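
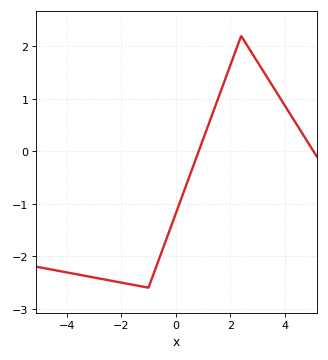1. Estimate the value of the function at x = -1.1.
-2.59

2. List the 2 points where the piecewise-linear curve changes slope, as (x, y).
(-1, -2.6); (2.4, 2.2)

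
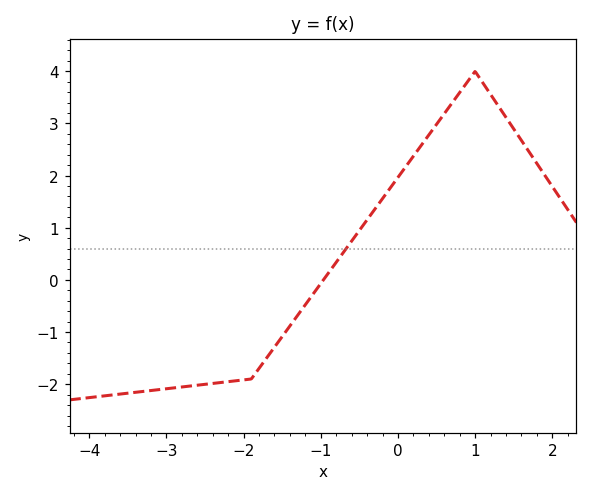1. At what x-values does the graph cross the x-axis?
-1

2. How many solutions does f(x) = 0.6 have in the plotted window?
1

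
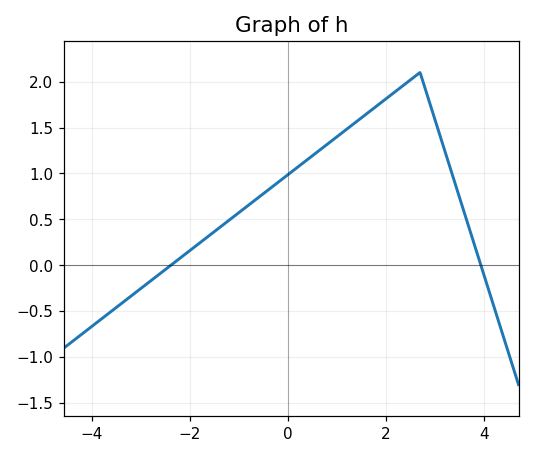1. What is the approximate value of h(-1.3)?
0.448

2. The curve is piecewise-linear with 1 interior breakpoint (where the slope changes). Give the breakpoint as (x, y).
(2.7, 2.1)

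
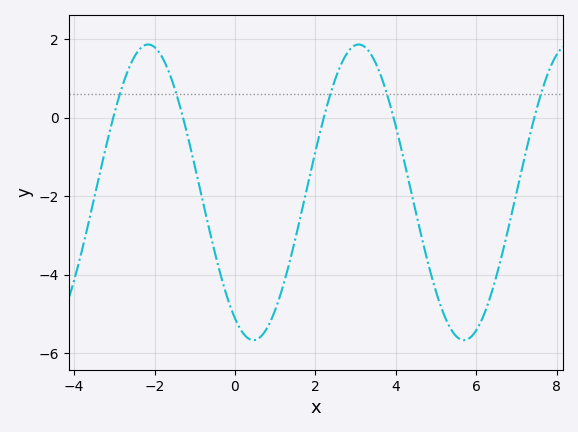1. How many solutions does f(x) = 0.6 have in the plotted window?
5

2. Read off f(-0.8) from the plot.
-2.2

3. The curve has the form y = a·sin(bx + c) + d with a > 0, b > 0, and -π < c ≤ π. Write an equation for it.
y = 3.77sin(1.2x - 2.1) - 1.9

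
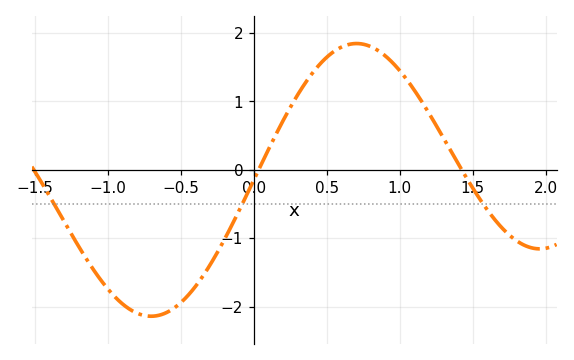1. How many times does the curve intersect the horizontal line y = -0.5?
3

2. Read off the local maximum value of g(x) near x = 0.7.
1.8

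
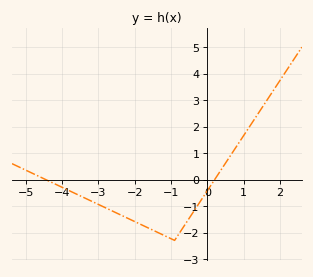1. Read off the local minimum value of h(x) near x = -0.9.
-2.3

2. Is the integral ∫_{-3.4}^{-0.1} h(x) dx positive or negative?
negative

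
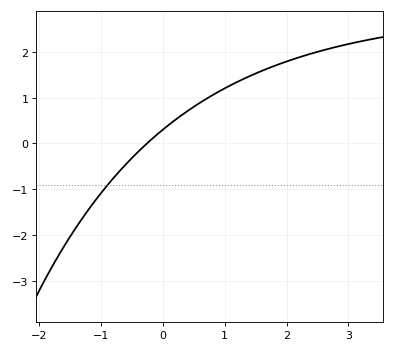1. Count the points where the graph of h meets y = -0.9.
1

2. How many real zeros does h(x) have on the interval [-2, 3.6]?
1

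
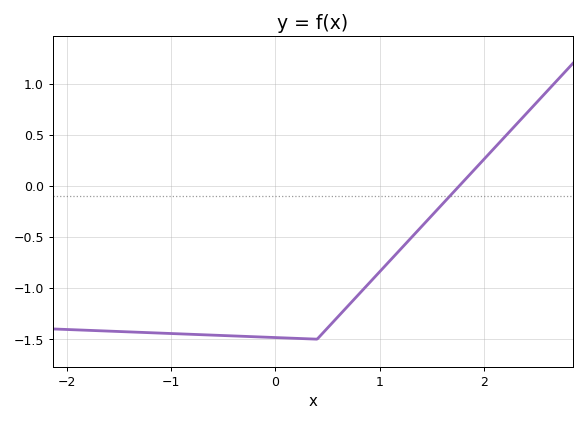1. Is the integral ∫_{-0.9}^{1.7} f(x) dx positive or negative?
negative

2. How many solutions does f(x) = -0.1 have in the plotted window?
1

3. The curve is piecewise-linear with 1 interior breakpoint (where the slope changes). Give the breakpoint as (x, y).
(0.4, -1.5)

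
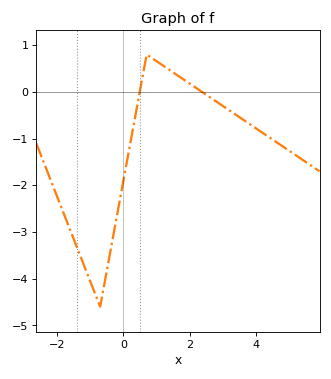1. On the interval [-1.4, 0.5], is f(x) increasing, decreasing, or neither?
neither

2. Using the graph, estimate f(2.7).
-0.16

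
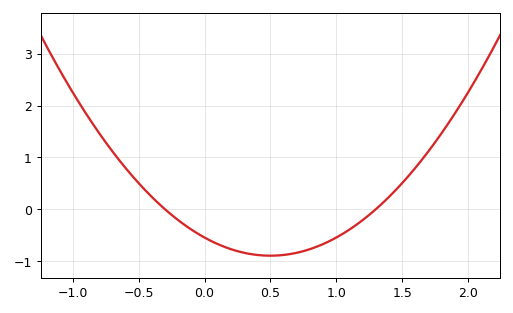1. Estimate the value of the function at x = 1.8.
1.47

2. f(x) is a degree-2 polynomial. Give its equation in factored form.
y = 1.4(x + 0.3)(x - 1.3)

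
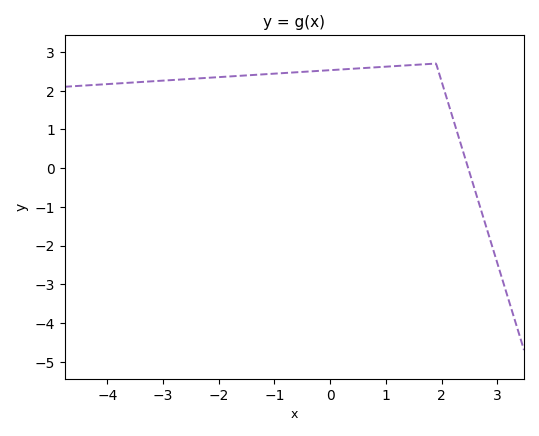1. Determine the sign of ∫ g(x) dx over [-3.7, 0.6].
positive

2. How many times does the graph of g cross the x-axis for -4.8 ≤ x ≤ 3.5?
1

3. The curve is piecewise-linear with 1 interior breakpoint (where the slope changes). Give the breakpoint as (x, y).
(1.9, 2.7)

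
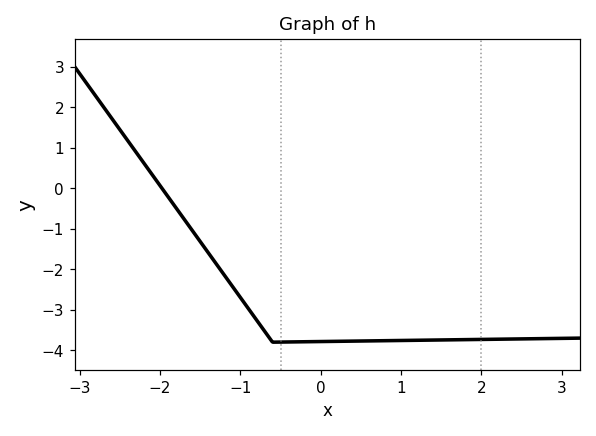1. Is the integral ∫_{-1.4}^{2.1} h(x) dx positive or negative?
negative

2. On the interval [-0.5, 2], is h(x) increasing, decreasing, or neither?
increasing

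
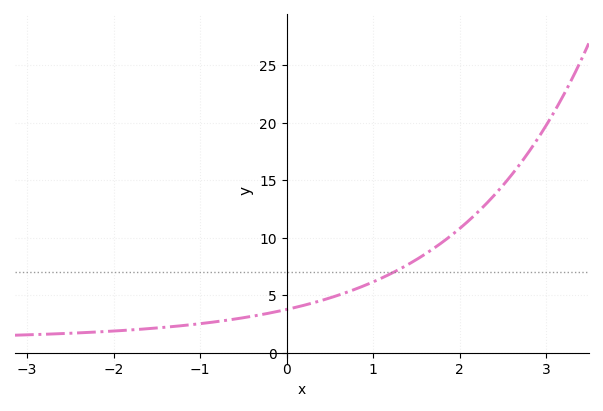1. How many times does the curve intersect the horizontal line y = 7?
1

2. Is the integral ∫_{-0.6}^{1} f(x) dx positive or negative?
positive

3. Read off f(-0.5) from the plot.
3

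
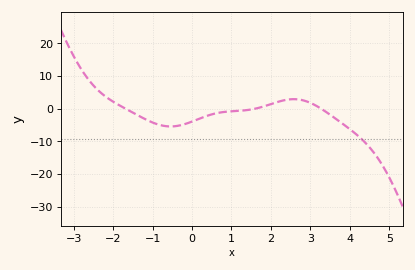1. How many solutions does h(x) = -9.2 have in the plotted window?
1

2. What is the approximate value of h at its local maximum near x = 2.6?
2.91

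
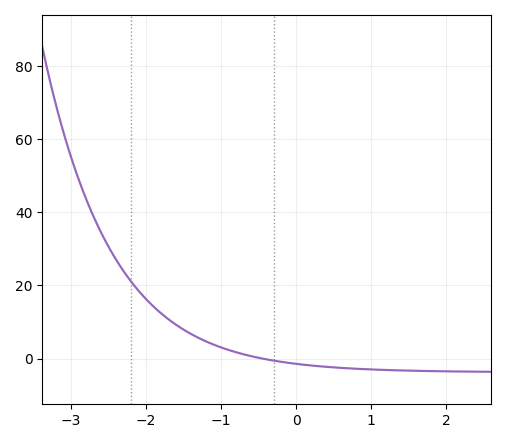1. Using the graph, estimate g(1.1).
-3.04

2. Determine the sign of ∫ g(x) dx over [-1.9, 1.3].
positive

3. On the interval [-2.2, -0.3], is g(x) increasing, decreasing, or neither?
decreasing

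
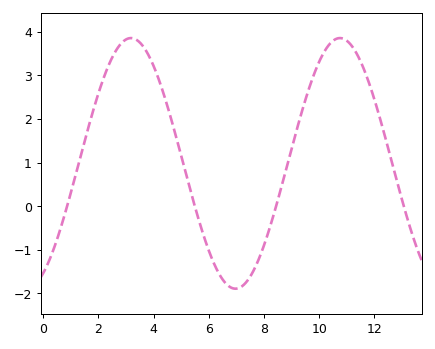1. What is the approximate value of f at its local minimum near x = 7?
-1.9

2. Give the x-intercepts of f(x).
0.8, 5.4, 8.4, 13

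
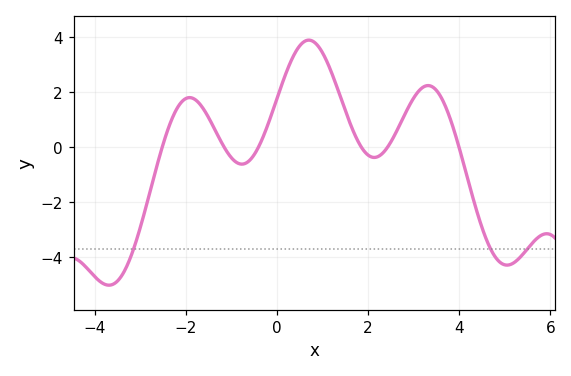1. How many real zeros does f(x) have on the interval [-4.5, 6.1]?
6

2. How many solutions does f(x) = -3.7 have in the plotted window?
3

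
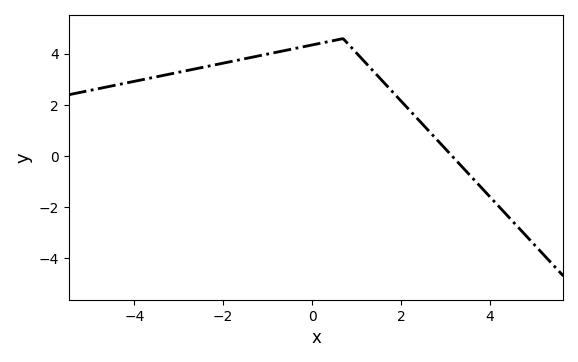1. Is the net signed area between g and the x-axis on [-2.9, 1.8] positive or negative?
positive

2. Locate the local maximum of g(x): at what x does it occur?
0.696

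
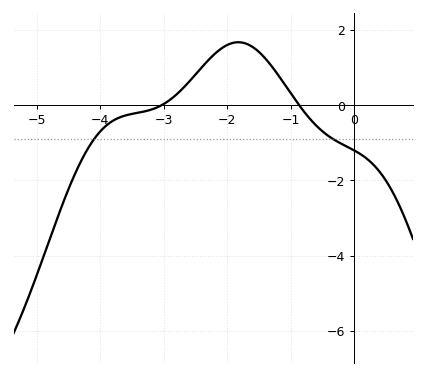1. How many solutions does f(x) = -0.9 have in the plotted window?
2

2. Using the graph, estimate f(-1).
0.4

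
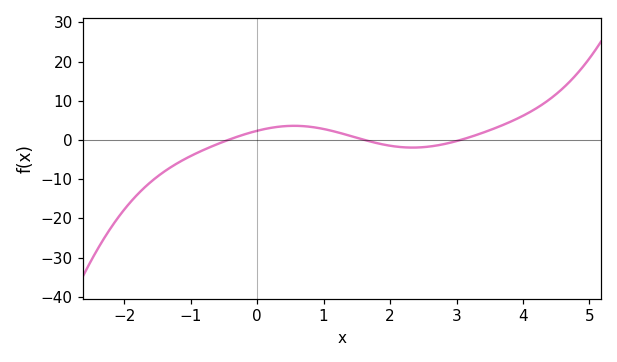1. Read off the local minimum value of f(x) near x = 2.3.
-2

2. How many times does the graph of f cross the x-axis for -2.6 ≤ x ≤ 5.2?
3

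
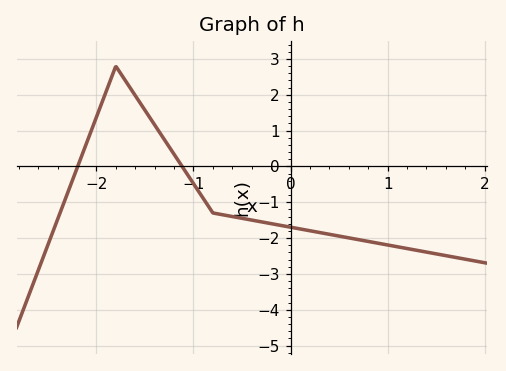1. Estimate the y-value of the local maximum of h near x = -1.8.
2.8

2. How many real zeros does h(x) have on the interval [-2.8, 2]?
2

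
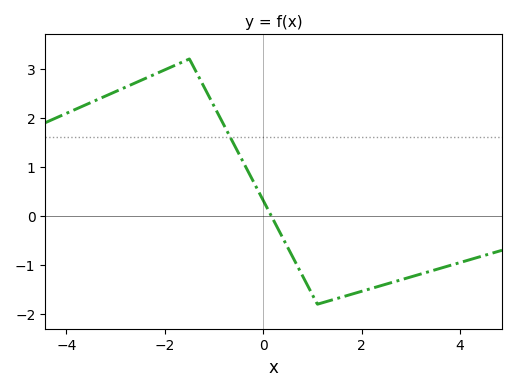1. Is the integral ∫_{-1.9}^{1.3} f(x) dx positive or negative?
positive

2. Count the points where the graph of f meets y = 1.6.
1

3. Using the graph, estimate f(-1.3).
2.82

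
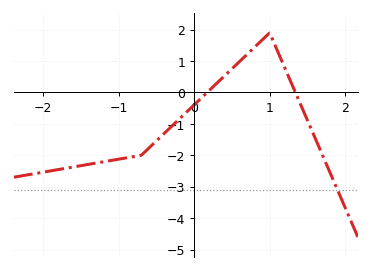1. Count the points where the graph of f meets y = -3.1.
1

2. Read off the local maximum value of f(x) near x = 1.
1.9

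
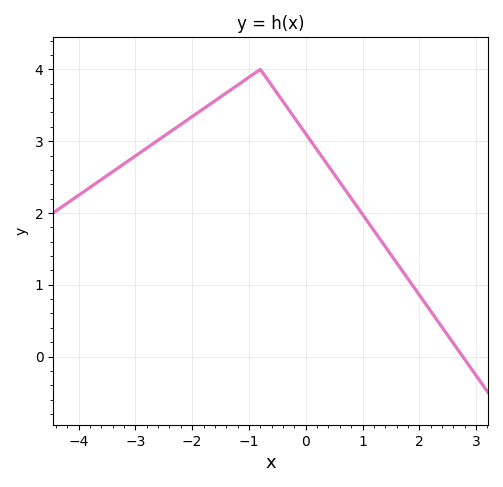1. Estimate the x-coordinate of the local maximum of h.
-0.799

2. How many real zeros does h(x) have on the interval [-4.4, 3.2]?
1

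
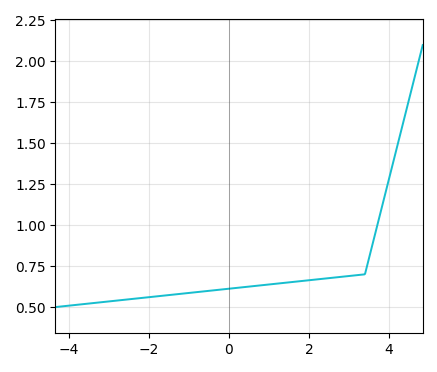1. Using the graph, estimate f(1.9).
0.66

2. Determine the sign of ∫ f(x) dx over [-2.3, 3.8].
positive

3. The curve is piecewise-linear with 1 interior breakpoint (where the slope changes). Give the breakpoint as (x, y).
(3.4, 0.7)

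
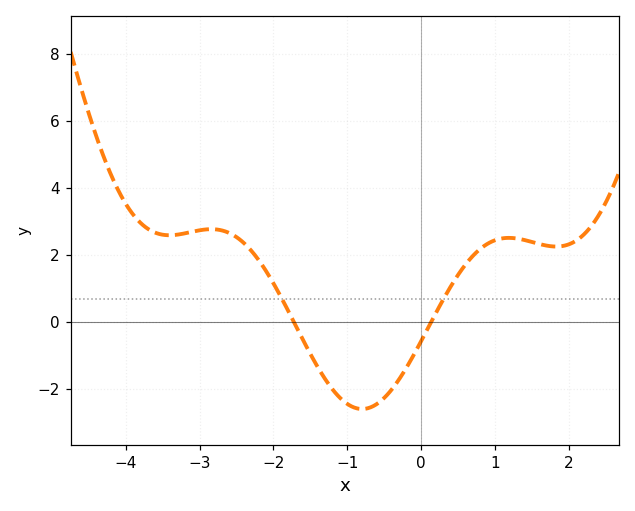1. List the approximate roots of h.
-1.7, 0.1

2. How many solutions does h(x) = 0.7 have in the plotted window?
2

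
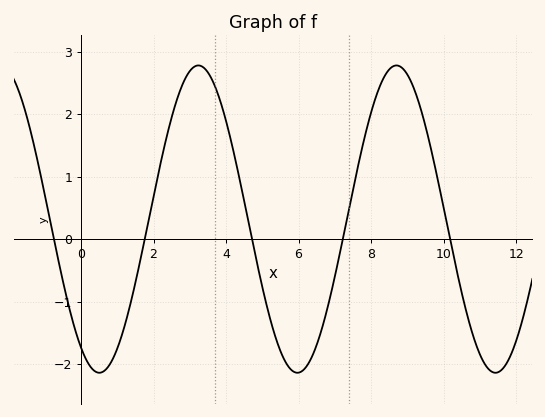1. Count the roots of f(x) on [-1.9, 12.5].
5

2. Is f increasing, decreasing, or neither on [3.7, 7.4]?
neither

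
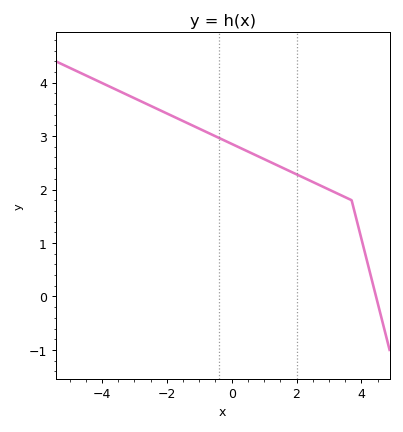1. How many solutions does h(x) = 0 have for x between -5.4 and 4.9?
1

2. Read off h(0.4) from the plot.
2.74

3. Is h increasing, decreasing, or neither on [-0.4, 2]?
decreasing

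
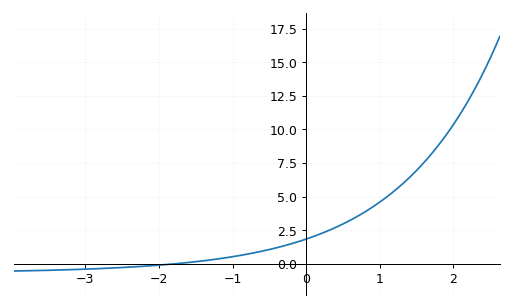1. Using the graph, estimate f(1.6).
7.6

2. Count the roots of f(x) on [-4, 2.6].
1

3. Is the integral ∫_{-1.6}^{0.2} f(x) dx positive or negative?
positive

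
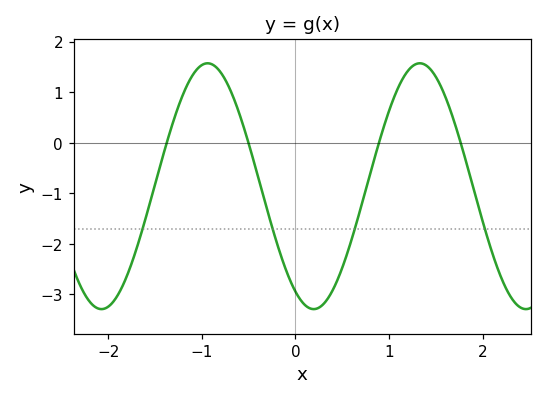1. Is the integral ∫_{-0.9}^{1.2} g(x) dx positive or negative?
negative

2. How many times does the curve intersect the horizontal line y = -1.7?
4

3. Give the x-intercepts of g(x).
-1.4, -0.5, 0.9, 1.8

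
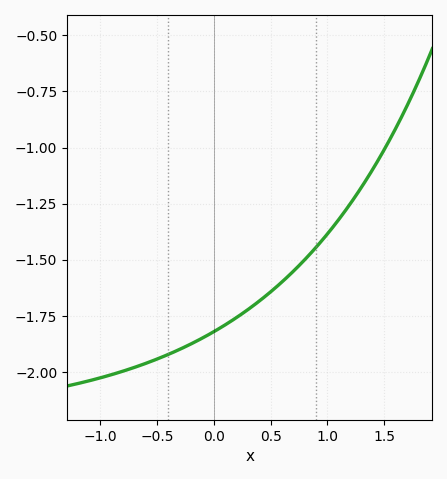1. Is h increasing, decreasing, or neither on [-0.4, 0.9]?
increasing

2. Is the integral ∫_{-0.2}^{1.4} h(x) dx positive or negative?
negative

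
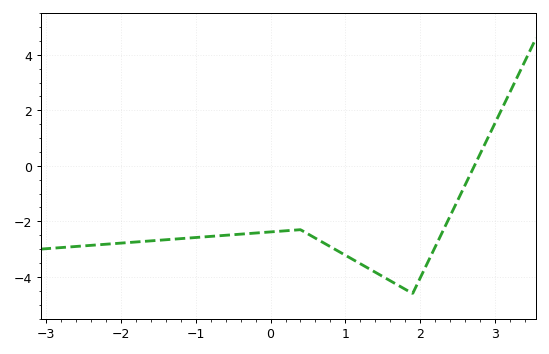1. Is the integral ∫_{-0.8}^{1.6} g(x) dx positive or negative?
negative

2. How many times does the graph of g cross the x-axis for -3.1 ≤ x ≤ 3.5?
1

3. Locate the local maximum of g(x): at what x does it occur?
0.4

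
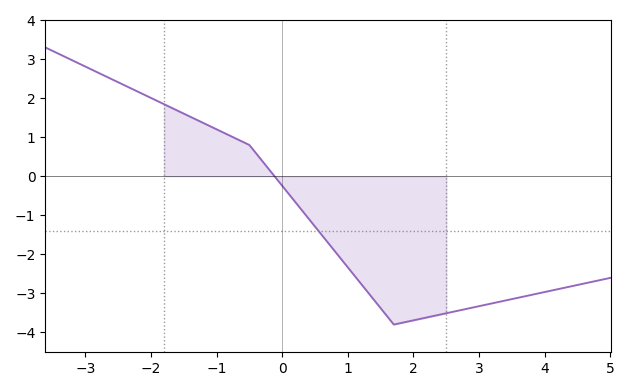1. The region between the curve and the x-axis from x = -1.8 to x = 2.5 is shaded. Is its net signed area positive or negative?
negative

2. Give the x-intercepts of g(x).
-0.117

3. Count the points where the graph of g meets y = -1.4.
1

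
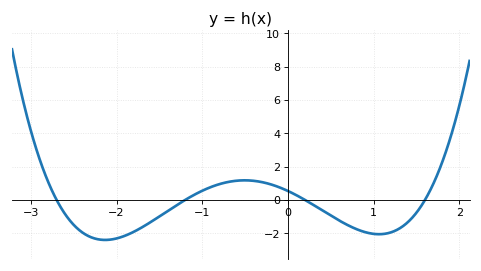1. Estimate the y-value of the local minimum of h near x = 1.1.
-2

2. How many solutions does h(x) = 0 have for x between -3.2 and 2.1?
4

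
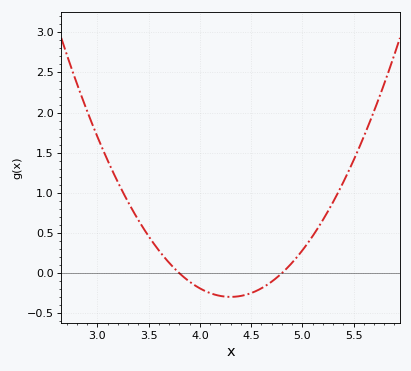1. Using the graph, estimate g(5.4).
1.13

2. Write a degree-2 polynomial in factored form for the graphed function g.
y = 1.18(x - 3.8)(x - 4.8)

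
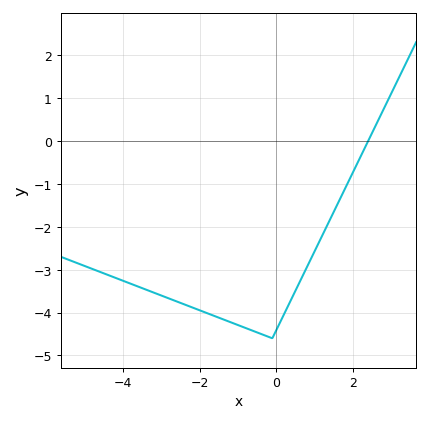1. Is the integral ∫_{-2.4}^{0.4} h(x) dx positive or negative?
negative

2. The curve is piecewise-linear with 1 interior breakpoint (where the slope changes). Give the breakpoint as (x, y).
(-0.1, -4.6)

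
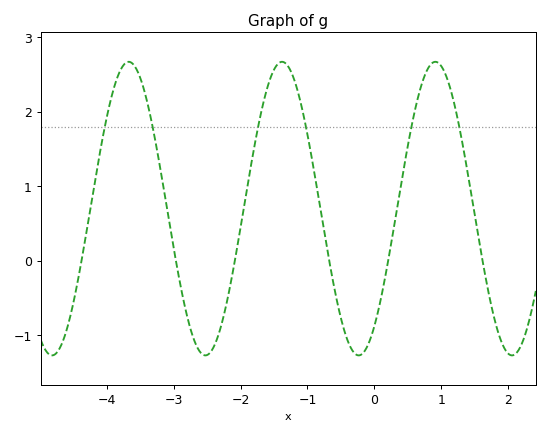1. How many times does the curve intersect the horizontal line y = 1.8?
6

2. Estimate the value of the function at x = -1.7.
1.96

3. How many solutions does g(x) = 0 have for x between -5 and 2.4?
6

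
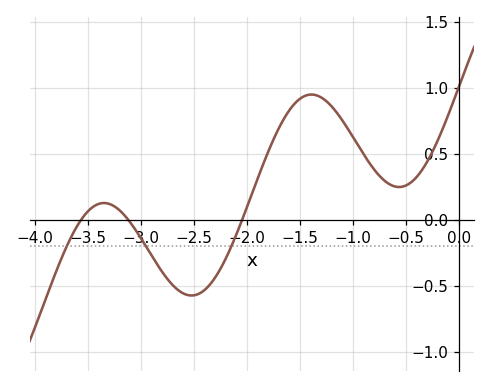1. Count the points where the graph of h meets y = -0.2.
3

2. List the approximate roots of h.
-3.56, -3.12, -2.04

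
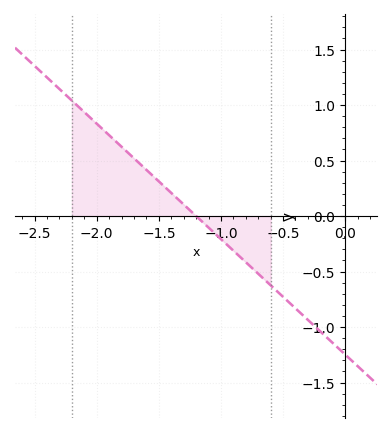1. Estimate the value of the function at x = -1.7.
0.5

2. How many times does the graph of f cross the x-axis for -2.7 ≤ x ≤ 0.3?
1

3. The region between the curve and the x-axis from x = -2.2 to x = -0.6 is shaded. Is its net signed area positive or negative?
positive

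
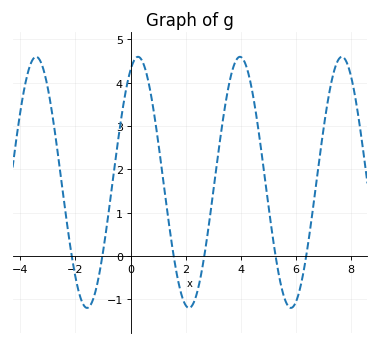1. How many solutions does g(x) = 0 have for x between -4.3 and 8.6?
6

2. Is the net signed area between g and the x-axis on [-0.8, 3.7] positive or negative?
positive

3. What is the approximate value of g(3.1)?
1.98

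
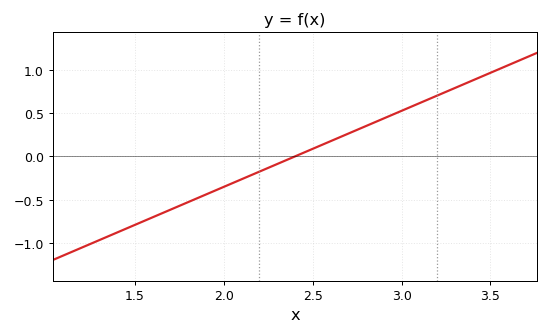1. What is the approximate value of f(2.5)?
0.088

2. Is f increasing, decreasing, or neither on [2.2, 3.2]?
increasing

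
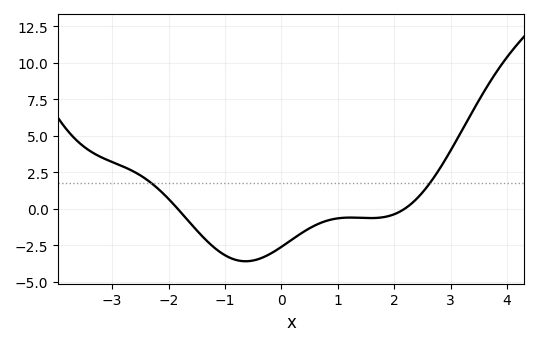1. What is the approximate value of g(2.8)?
2.8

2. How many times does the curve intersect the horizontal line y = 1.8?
2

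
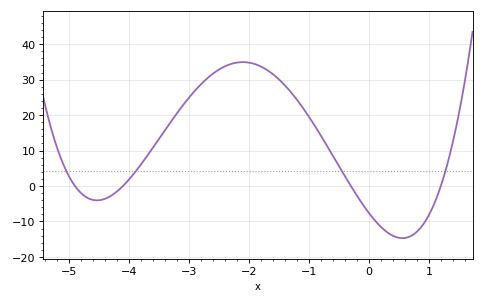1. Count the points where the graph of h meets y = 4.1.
4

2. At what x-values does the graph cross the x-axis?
-4.9, -4.1, -0.3, 1.2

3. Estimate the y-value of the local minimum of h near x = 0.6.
-15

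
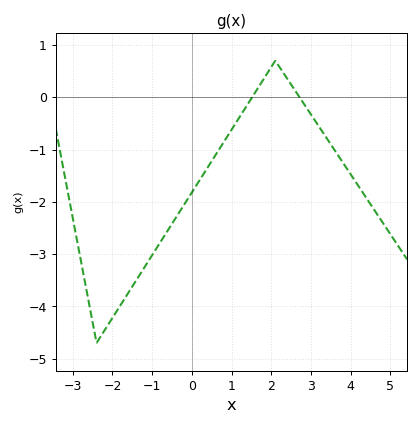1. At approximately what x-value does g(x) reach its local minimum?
-2.4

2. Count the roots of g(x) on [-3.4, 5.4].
2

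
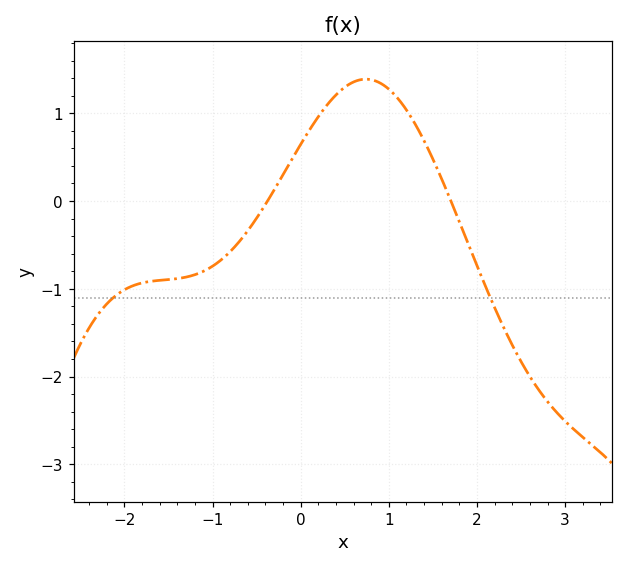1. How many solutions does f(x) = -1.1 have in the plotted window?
2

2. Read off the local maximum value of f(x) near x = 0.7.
1.39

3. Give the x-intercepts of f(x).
-0.377, 1.7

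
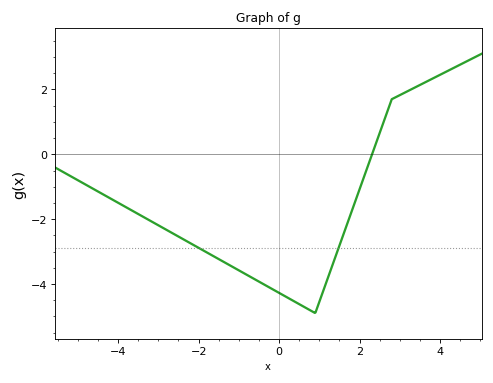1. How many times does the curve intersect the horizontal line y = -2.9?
2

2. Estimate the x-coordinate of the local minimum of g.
0.9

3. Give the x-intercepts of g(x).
2.31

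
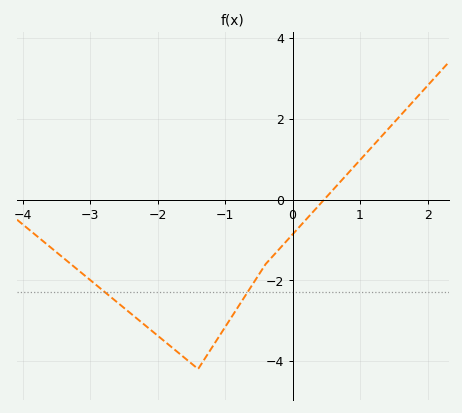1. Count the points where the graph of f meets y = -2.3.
2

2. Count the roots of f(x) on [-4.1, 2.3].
1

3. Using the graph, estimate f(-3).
-2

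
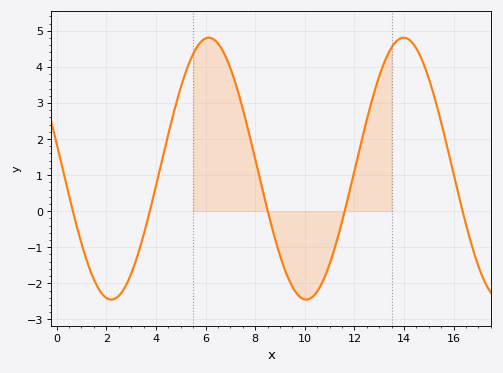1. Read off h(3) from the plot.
-1.7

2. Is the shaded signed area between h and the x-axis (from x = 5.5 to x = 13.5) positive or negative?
positive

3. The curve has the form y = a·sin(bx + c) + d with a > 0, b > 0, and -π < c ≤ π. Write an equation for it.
y = 3.63sin(0.8x + 3) + 1.18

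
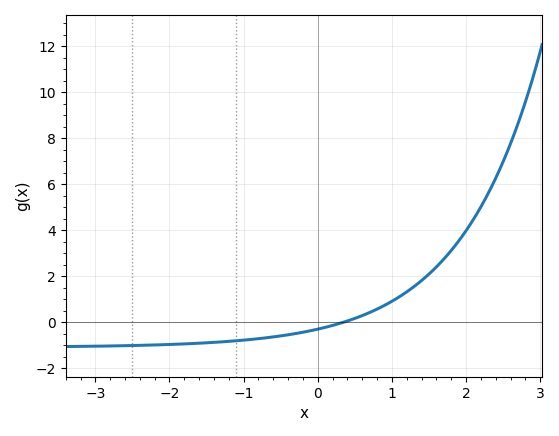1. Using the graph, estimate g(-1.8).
-1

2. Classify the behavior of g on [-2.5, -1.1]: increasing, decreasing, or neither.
increasing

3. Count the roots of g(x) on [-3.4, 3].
1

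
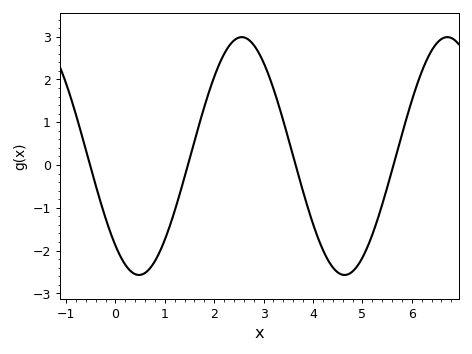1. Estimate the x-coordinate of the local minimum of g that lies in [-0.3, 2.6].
0.478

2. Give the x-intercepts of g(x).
-0.513, 1.47, 3.65, 5.63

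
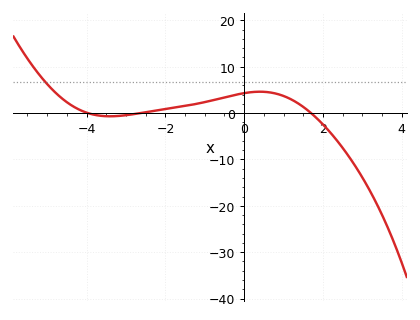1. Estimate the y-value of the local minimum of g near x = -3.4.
-1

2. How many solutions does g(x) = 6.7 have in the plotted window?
1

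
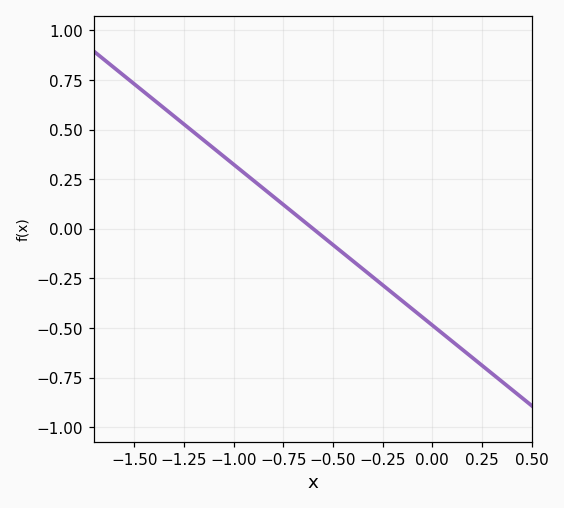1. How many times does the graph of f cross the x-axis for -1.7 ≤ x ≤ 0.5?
1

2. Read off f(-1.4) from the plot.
0.648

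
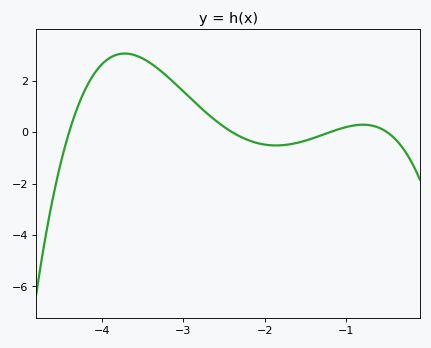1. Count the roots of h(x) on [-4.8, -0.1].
4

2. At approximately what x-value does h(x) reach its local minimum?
-1.86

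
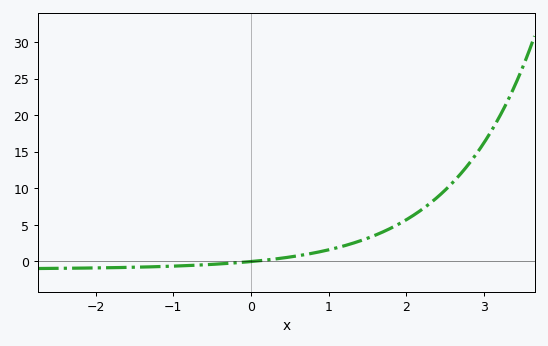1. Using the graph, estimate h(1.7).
4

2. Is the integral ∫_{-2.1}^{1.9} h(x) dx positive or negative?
positive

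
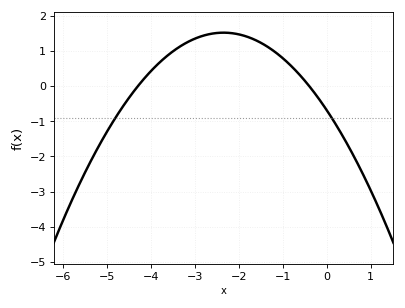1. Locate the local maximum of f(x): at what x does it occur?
-2.4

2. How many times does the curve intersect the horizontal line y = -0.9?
2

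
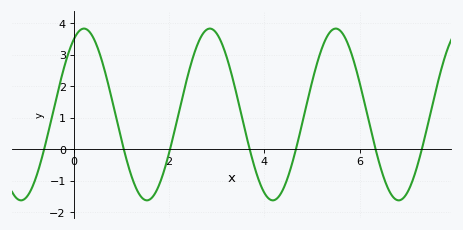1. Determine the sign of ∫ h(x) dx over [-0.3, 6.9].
positive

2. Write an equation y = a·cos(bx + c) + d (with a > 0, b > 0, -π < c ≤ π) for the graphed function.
y = 2.73cos(2.38x - 0.52) + 1.1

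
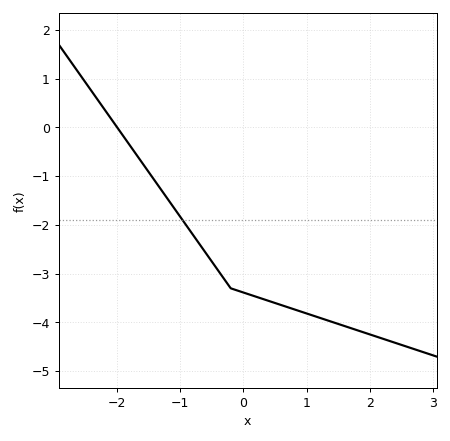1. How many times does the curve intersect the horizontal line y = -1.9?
1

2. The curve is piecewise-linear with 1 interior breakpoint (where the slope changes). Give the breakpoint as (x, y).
(-0.2, -3.3)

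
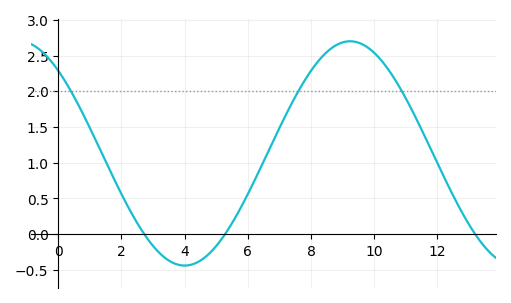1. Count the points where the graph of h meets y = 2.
3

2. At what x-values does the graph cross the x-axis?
2.8, 5.2, 13.2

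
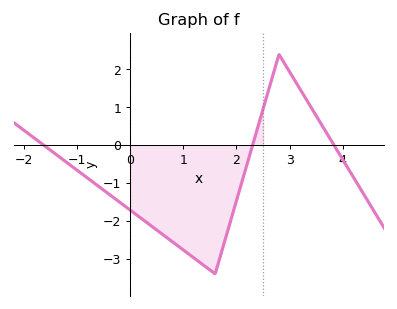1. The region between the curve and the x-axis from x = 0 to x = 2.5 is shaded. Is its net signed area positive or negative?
negative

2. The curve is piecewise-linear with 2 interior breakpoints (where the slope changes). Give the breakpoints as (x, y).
(1.6, -3.4); (2.8, 2.4)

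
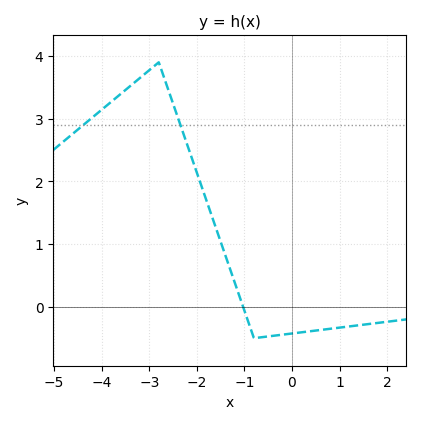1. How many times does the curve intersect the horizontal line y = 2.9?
2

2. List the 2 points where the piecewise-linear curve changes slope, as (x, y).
(-2.8, 3.9); (-0.8, -0.5)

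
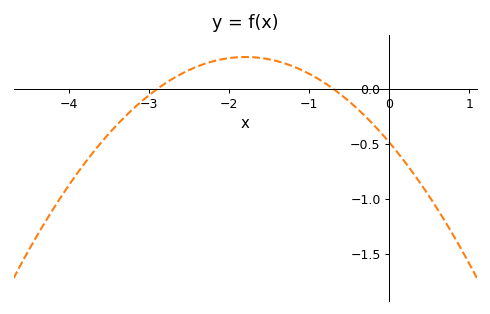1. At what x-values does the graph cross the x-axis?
-2.9, -0.7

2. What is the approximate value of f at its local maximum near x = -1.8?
0.29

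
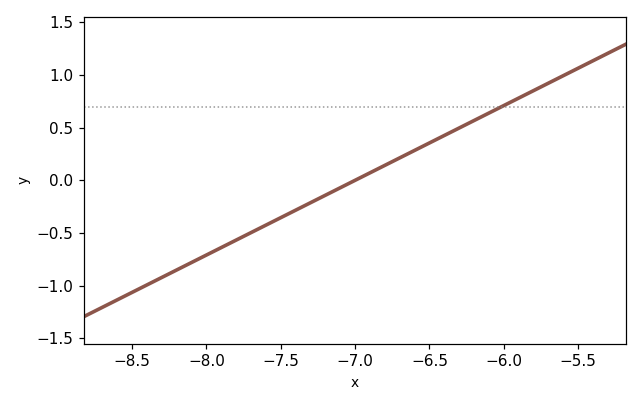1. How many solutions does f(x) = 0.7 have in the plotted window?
1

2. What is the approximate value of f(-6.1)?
0.639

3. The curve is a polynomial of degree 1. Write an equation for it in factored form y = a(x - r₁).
y = 0.71(x + 7)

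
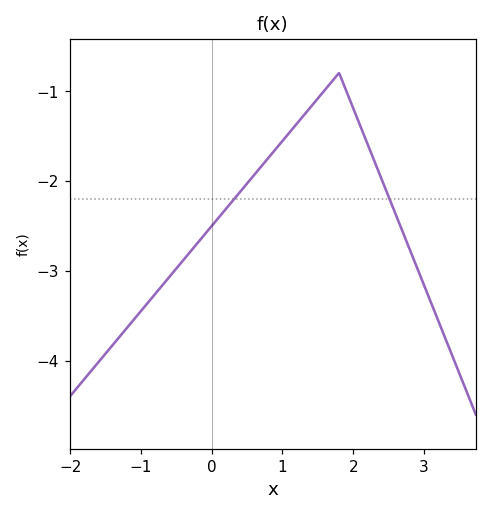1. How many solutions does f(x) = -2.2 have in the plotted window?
2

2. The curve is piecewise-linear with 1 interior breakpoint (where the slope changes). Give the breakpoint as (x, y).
(1.8, -0.8)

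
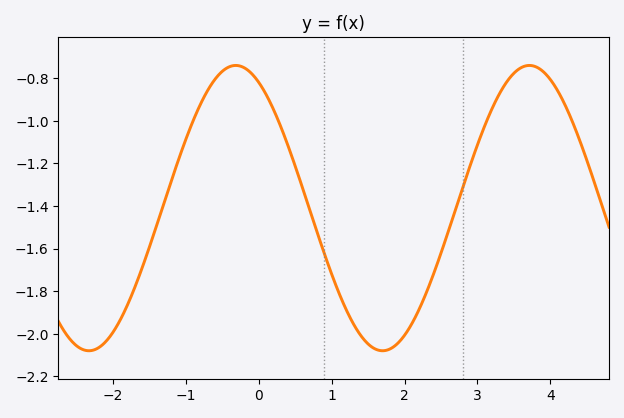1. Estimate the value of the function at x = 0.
-0.819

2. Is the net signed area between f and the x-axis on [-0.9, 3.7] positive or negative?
negative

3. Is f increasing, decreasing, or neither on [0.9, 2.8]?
neither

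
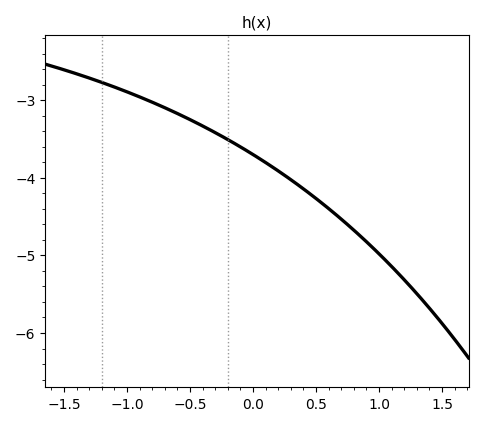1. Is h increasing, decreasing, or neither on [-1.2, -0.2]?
decreasing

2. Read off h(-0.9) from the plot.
-3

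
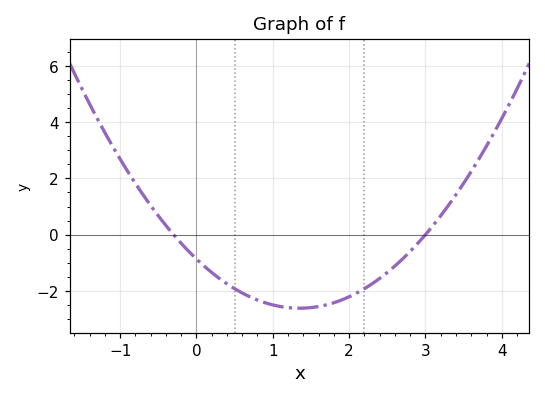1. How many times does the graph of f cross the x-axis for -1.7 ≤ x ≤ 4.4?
2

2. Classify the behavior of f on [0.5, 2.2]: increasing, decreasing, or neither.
neither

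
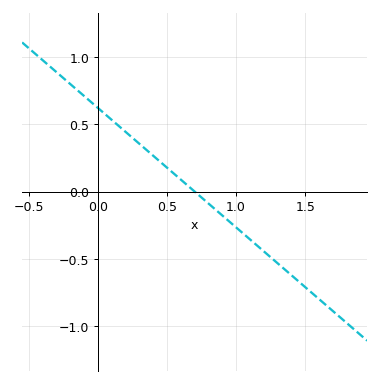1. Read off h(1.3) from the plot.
-0.55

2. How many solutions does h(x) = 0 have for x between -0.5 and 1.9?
1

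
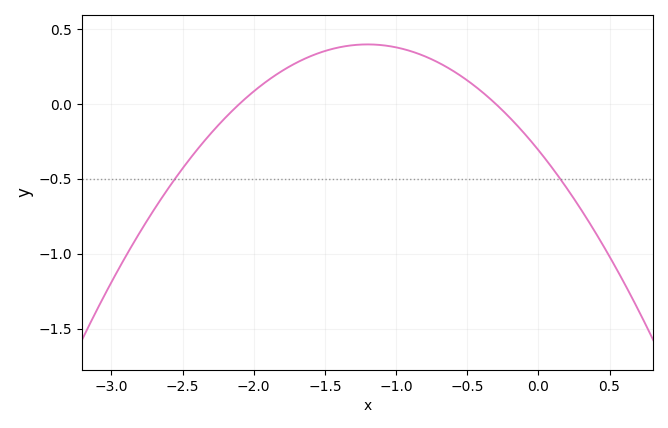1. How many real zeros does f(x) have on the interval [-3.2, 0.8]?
2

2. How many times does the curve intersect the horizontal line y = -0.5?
2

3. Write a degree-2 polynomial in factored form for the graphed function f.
y = -0.49(x + 2.1)(x + 0.3)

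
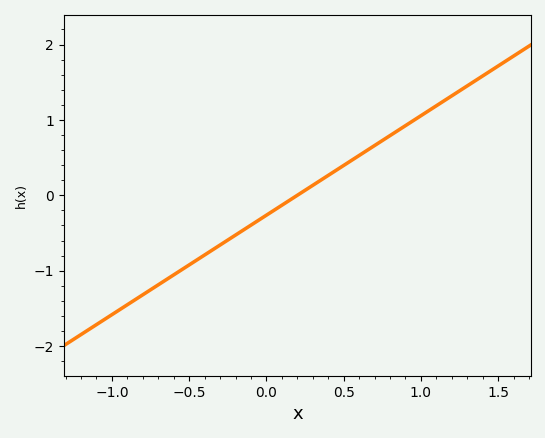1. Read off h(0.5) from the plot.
0.4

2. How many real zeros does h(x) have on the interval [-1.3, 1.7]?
1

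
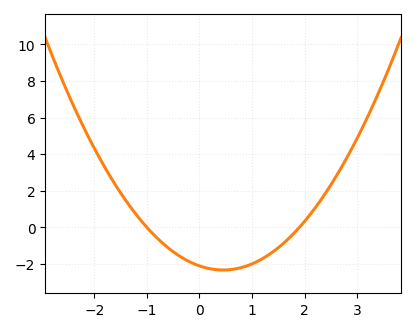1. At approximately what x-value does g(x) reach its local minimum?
0.45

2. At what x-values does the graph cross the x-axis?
-1, 1.9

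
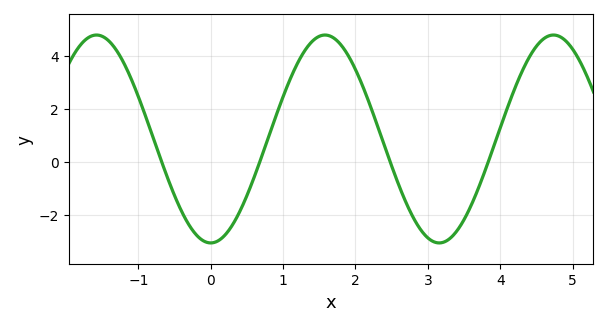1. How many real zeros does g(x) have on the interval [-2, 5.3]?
4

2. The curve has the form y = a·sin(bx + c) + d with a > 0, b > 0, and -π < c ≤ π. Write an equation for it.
y = 3.92sin(1.99x - 1.57) + 0.87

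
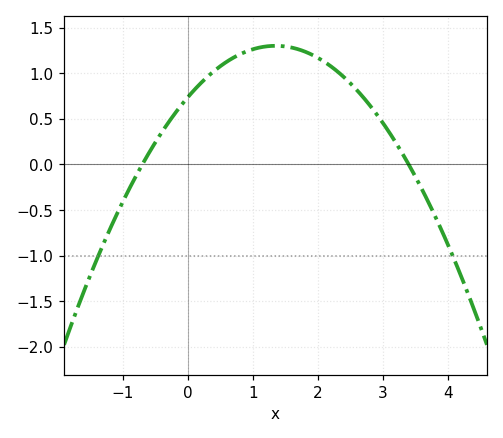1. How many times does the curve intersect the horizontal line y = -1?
2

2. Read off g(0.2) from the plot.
0.9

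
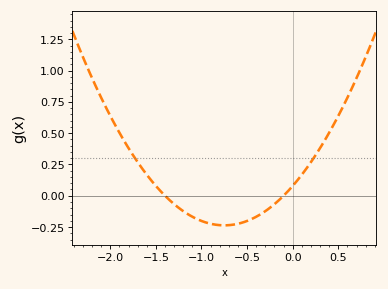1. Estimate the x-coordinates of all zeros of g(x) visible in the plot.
-1.4, -0.1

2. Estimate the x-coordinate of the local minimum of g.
-0.75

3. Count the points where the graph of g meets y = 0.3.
2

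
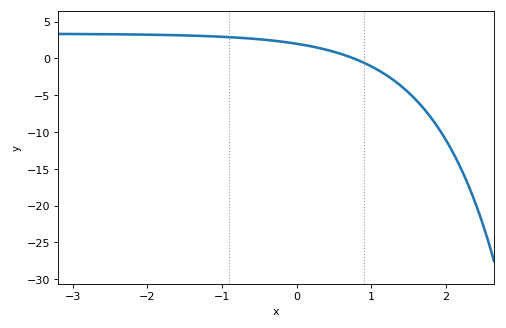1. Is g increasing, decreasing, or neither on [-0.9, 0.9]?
decreasing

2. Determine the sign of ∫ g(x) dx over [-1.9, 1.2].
positive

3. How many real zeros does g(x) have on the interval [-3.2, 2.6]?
1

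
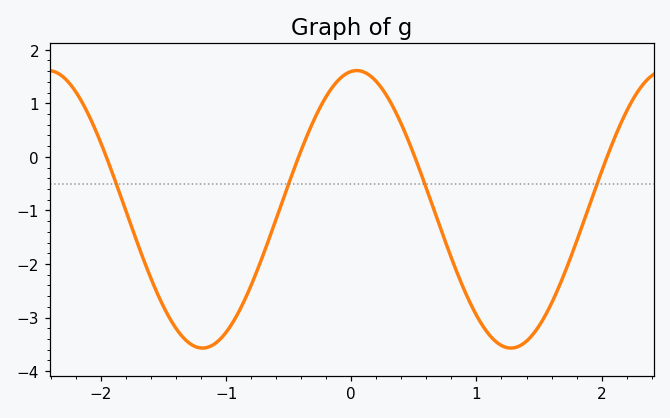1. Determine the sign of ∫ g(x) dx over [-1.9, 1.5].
negative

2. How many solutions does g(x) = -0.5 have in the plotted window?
4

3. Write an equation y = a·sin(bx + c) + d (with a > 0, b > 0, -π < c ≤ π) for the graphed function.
y = 2.59sin(2.5x + 1.5) - 0.98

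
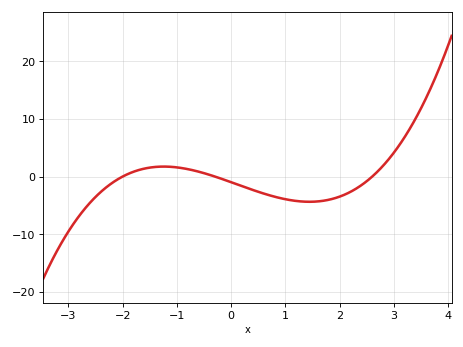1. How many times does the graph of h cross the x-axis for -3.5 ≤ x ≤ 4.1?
3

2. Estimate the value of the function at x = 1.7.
-4.2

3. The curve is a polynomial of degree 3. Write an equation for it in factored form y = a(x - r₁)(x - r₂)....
y = 0.63(x + 2)(x + 0.3)(x - 2.6)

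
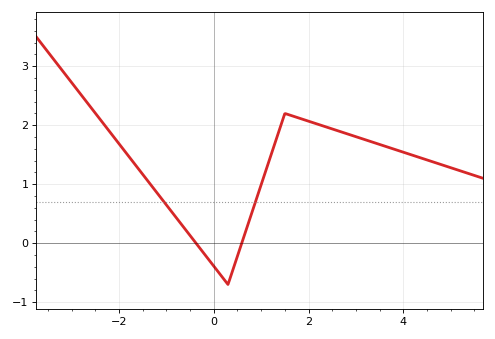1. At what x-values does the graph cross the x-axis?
-0.375, 0.59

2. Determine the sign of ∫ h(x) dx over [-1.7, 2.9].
positive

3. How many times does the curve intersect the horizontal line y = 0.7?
2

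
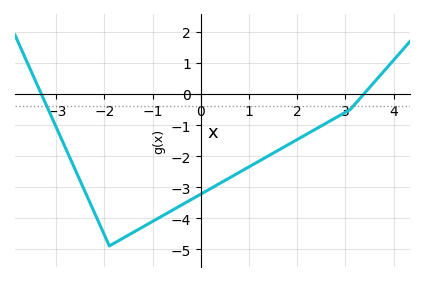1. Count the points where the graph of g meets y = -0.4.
2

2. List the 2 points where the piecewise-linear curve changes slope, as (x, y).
(-1.9, -4.9); (3.1, -0.5)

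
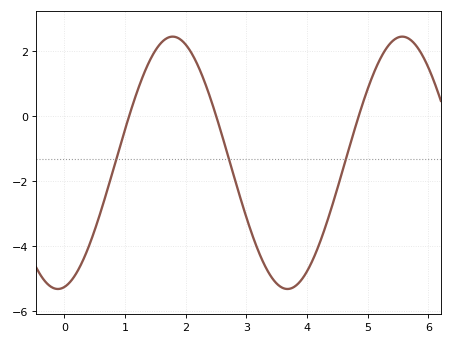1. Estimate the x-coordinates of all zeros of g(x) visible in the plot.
1.1, 2.5, 4.8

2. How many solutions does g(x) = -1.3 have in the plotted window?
3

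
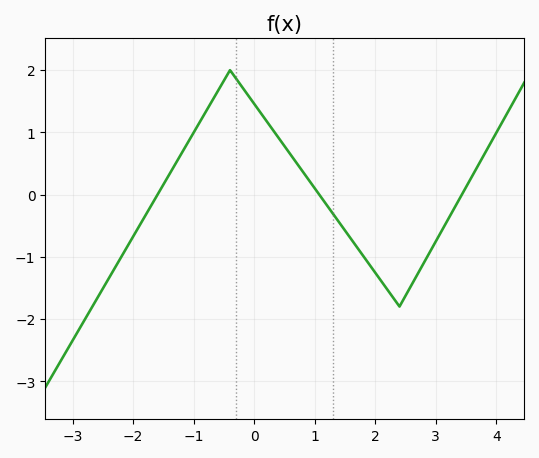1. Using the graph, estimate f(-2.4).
-1.34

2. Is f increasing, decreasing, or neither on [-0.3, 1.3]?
decreasing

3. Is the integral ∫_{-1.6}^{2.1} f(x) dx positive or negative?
positive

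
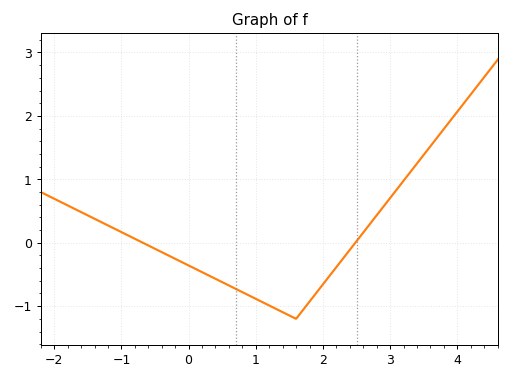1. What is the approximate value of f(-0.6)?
0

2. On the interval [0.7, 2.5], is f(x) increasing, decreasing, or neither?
neither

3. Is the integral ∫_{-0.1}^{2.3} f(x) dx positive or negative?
negative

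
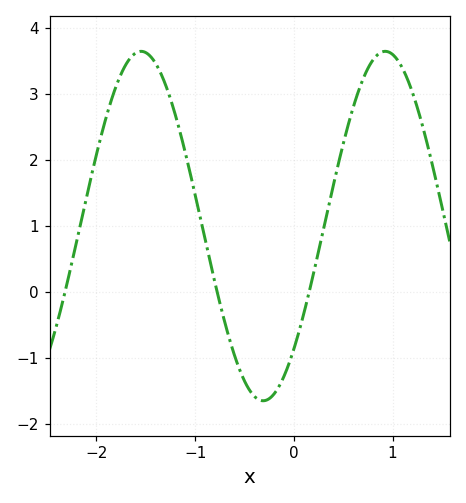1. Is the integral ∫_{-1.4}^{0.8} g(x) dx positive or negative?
positive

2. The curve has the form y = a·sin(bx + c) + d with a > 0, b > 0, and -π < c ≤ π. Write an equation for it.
y = 2.65sin(2.54x - 0.782) + 1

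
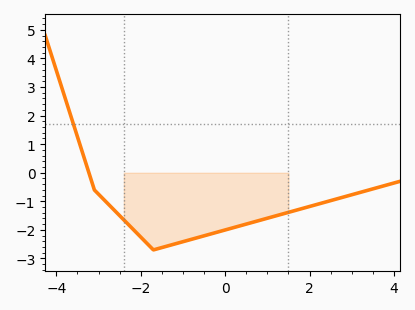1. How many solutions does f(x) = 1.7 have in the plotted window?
1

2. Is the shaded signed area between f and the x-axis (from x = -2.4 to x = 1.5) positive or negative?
negative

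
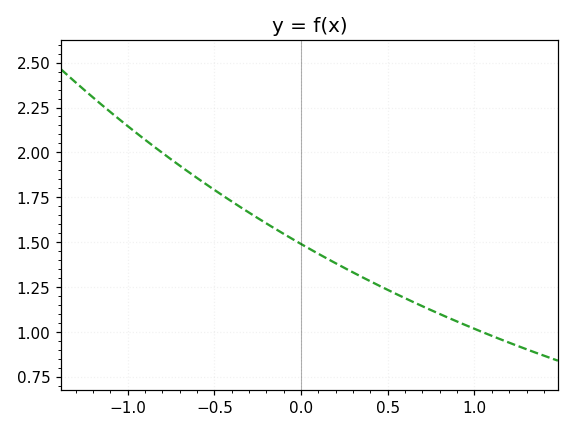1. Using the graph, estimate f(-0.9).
2.08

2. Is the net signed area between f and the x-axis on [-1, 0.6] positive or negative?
positive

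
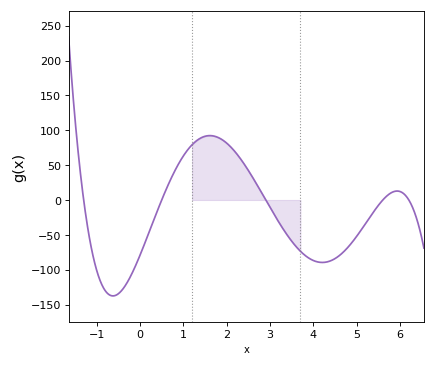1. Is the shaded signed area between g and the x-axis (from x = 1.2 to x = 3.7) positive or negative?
positive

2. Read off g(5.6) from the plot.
0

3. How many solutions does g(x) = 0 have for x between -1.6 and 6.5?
5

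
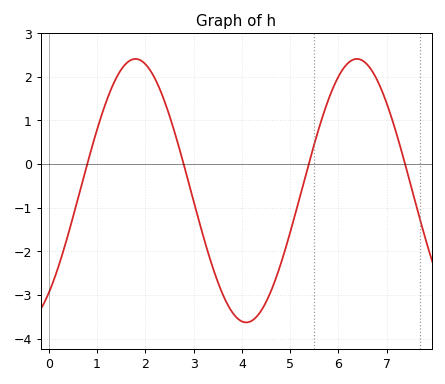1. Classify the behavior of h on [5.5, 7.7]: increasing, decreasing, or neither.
neither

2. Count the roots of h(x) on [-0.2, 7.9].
4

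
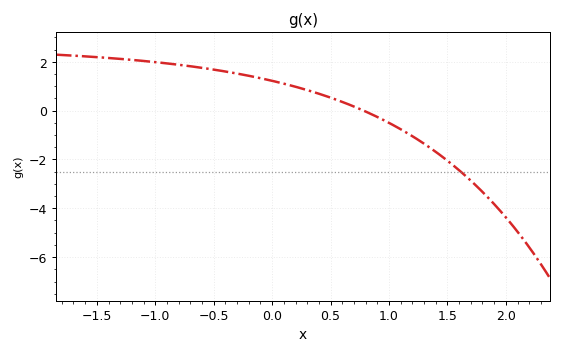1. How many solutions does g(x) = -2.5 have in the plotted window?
1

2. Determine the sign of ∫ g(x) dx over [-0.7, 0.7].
positive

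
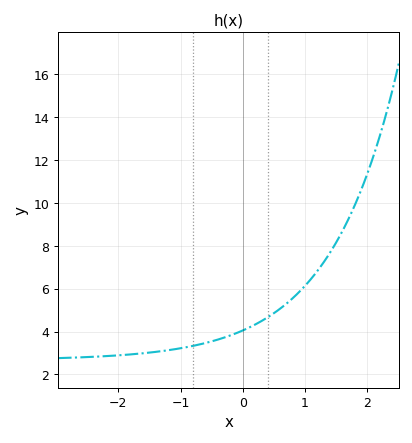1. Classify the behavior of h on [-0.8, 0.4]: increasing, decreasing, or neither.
increasing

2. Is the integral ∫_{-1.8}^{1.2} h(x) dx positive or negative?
positive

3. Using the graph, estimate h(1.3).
7.23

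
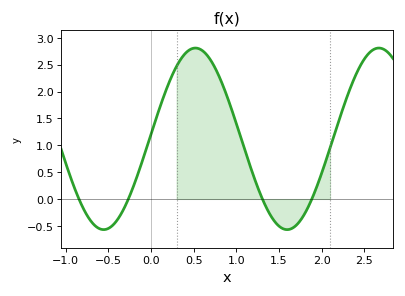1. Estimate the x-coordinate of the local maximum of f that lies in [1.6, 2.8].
2.67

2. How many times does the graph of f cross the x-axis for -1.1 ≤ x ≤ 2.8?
4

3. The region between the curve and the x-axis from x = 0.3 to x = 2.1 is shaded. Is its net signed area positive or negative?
positive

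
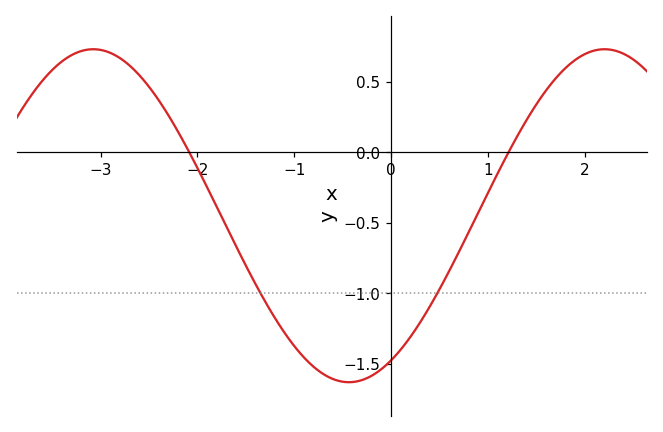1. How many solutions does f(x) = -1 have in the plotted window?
2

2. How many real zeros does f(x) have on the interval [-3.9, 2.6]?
2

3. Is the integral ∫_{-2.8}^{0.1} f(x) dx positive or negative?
negative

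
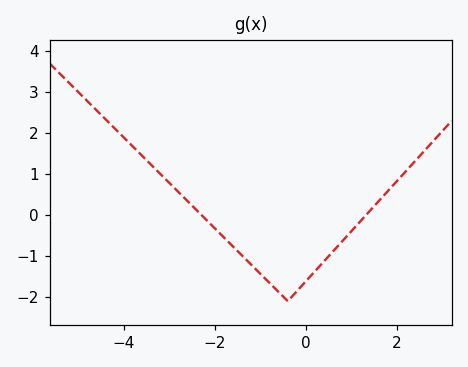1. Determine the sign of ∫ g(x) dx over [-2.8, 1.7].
negative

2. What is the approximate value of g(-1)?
-1.4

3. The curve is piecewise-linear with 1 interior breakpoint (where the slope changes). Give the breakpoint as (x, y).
(-0.4, -2.1)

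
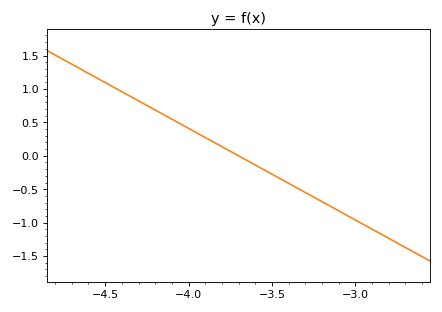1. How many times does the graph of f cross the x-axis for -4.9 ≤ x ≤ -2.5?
1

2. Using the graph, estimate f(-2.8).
-1.25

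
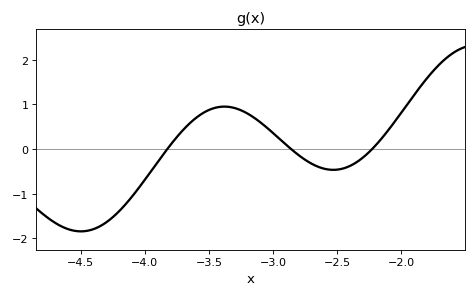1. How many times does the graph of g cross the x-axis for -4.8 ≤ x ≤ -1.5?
3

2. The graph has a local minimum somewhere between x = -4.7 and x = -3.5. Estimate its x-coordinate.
-4.5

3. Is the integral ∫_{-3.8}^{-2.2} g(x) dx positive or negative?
positive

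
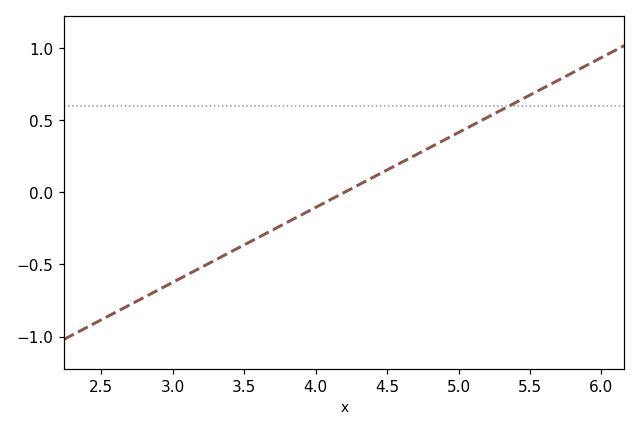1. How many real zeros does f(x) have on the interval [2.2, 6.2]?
1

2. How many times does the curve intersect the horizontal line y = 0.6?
1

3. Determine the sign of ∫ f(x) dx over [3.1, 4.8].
negative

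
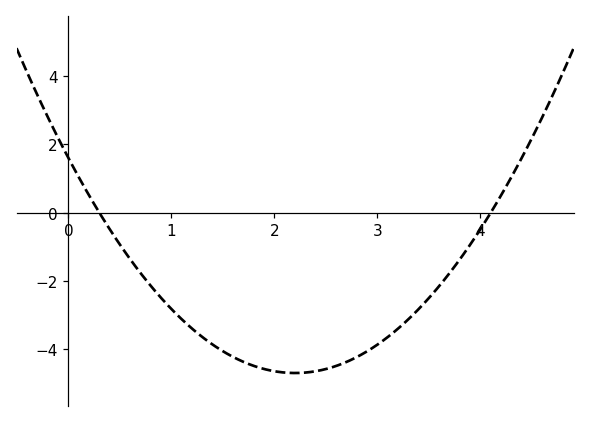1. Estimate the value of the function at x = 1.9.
-4.6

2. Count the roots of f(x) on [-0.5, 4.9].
2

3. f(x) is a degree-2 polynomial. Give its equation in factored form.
y = 1.3(x - 0.3)(x - 4.1)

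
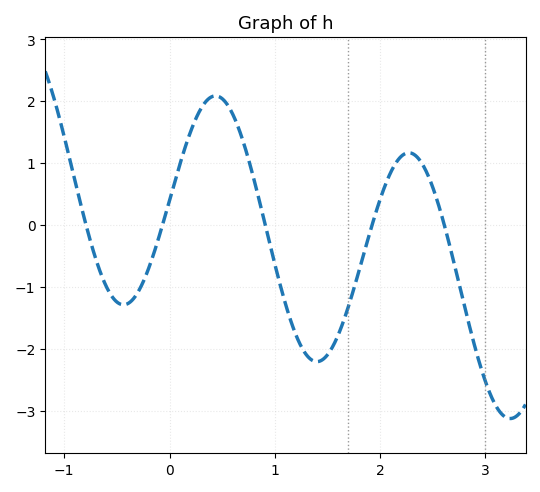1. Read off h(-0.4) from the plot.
-1.27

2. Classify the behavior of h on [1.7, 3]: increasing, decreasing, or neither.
neither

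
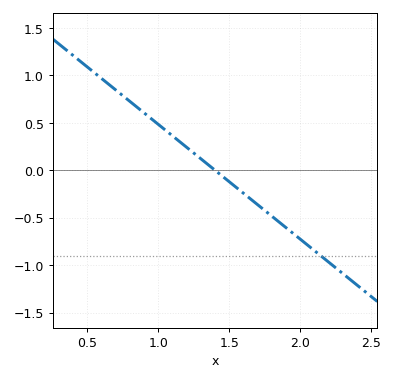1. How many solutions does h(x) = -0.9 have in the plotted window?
1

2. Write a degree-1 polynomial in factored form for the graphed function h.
y = -1.21(x - 1.4)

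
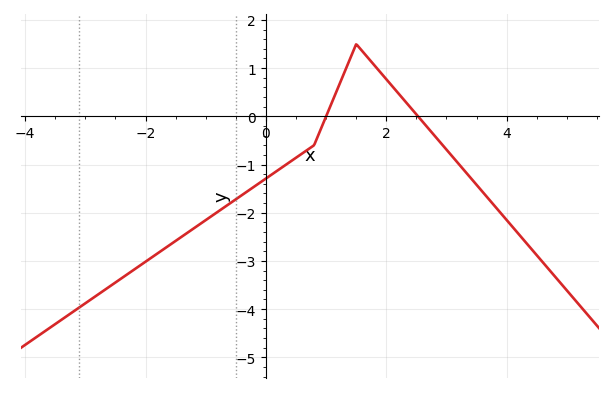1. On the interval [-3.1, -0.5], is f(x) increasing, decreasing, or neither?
increasing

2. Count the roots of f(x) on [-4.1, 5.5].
2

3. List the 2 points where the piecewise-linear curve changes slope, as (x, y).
(0.8, -0.6); (1.5, 1.5)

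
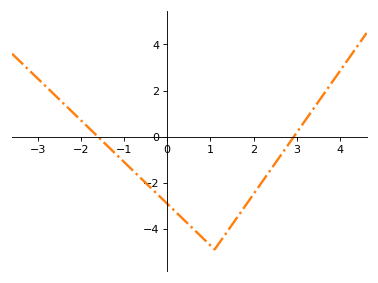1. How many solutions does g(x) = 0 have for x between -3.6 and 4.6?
2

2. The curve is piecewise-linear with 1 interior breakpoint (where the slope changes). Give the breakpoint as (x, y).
(1.1, -4.9)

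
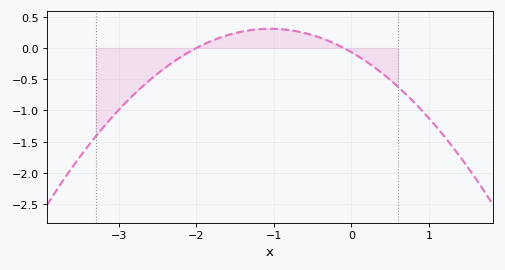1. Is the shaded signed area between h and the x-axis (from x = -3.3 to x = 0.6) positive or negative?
negative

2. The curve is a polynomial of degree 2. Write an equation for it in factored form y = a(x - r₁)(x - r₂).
y = -0.34(x + 2)(x + 0.1)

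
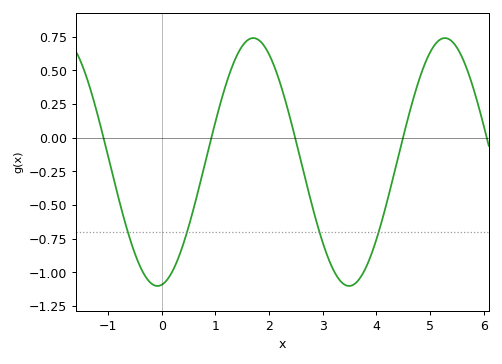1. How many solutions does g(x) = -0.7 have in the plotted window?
4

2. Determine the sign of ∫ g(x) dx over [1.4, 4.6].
negative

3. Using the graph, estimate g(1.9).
0.7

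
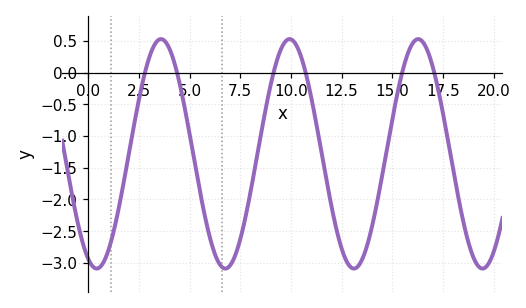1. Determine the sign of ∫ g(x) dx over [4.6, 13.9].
negative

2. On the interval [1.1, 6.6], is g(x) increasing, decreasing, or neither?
neither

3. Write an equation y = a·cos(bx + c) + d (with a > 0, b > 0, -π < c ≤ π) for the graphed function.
y = 1.81cos(0.99x + 2.7) - 1.28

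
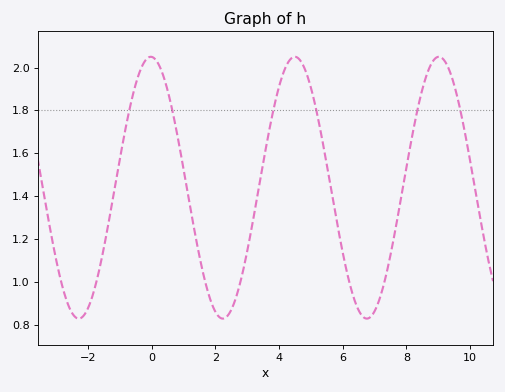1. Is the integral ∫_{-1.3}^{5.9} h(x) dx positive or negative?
positive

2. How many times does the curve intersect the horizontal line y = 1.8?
6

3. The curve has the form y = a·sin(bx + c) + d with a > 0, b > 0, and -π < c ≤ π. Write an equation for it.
y = 0.61sin(1.4x + 1.6) + 1.44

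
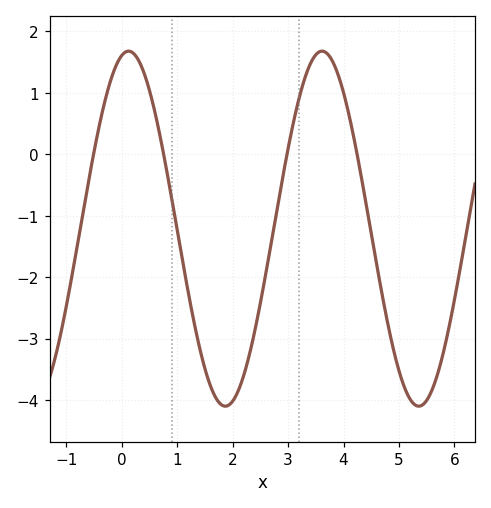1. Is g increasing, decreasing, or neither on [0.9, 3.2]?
neither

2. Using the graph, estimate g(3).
0.093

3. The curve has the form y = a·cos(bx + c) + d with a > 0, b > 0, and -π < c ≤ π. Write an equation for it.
y = 2.89cos(1.8x - 0.22) - 1.21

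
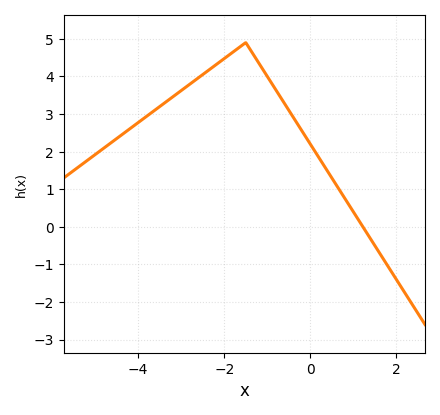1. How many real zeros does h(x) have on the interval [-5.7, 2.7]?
1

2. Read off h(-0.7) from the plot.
3.46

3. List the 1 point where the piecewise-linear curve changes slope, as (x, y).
(-1.5, 4.9)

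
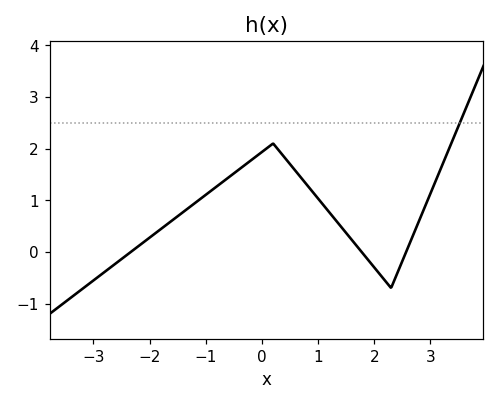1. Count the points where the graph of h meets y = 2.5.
1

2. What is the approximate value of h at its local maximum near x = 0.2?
2.1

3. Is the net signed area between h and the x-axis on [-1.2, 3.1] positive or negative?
positive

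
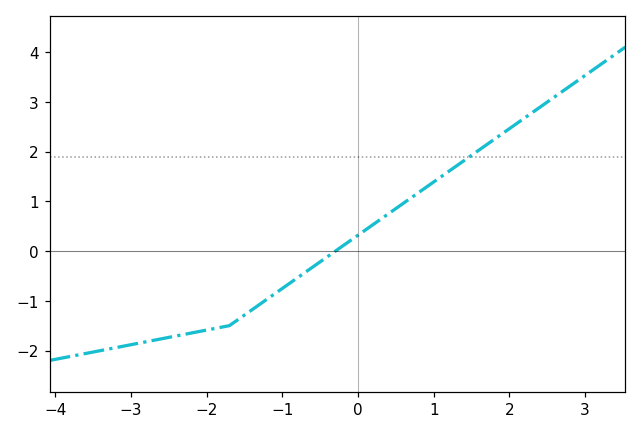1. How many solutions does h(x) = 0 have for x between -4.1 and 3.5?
1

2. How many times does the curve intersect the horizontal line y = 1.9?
1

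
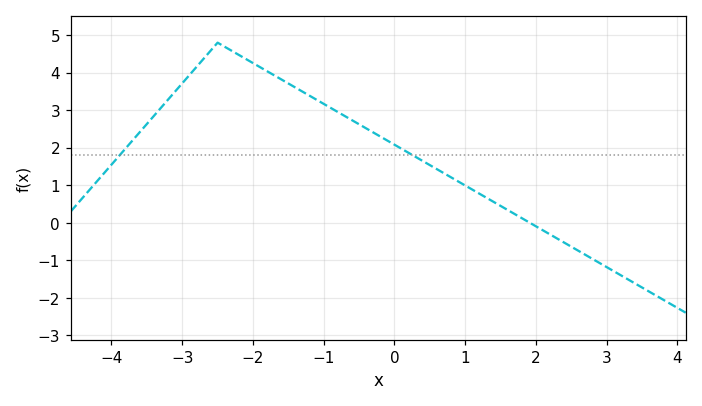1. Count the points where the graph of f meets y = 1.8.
2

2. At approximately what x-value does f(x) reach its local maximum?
-2.5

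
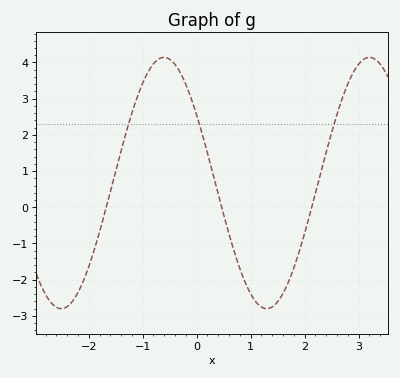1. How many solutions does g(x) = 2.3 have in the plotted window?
3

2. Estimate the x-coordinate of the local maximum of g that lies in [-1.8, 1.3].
-0.6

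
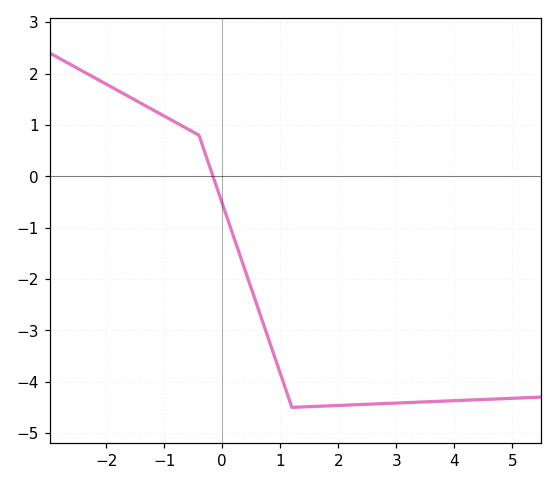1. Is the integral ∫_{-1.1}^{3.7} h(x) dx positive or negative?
negative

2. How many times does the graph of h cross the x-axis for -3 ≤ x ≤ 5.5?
1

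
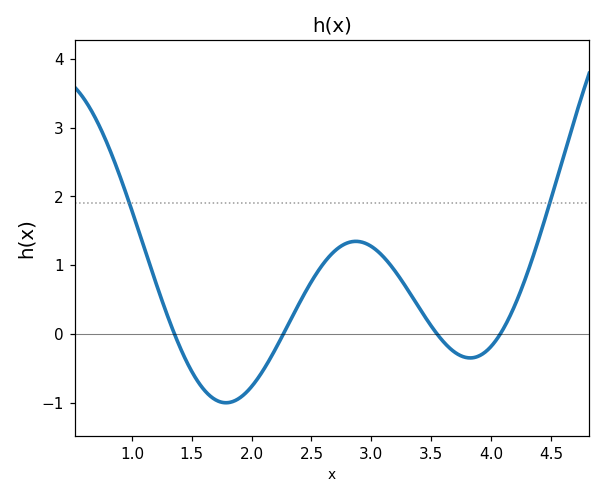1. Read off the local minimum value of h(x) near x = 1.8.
-1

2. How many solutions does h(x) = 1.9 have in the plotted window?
2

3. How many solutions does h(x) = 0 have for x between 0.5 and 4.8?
4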